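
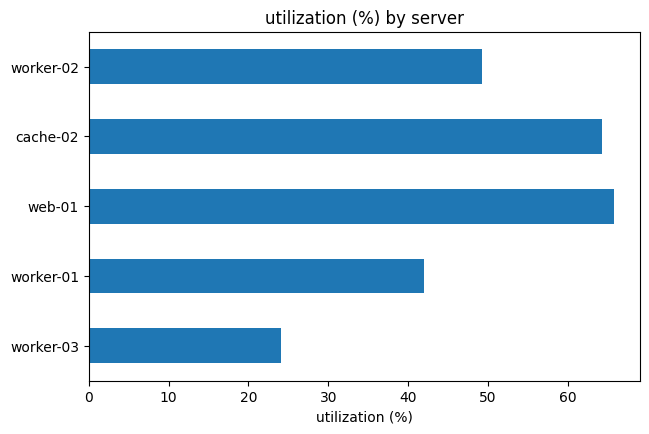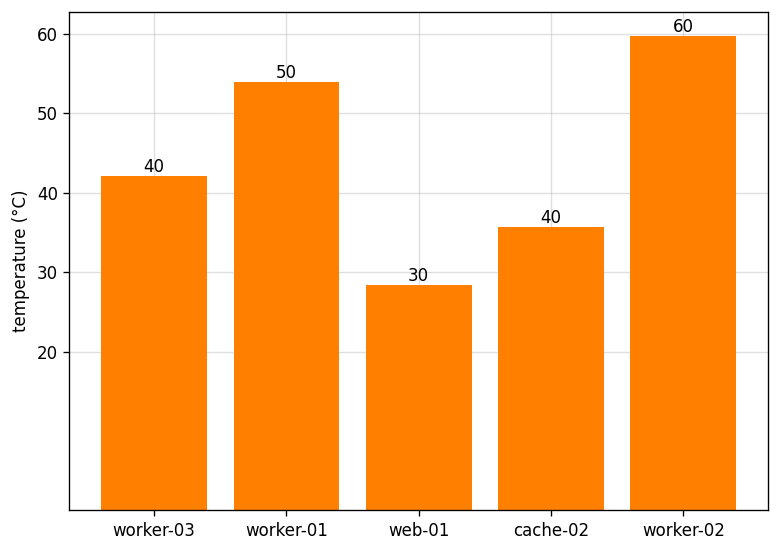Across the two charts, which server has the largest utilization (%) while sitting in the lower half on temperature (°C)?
web-01

Chart 2 median temperature (°C) ≈ 40; below-median servers: web-01, cache-02. Among those, web-01 has the highest utilization (%) (≈ 70).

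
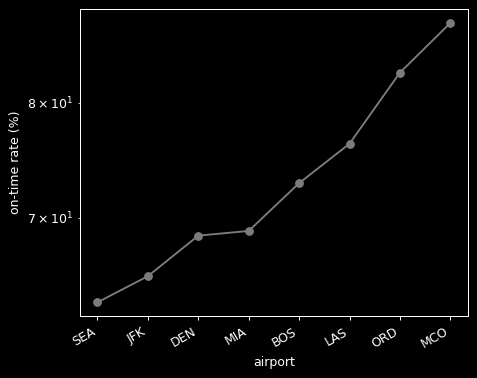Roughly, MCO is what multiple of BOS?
≈ 1.2×

MCO ≈ 90, BOS ≈ 75; 90/75 ≈ 1.2.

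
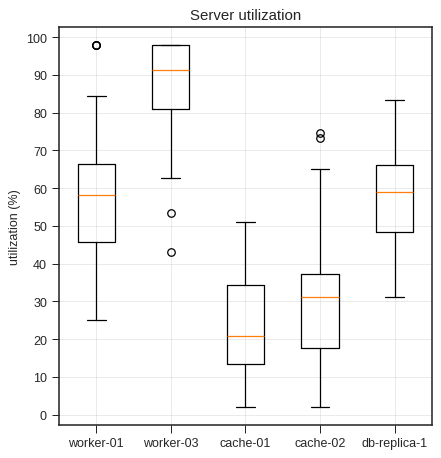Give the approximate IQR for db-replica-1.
≈ 20

Q3 ≈ 70, Q1 ≈ 50; IQR ≈ 20.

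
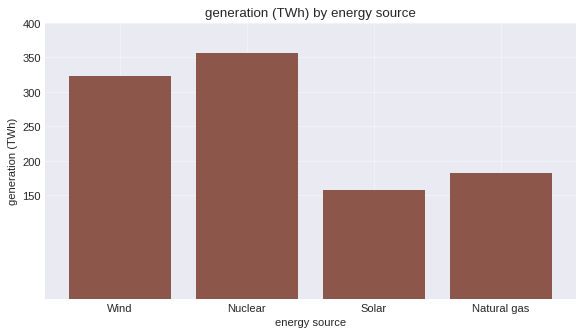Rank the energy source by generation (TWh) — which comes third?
Natural gas

Top 4: Nuclear ≈ 350, Wind ≈ 300, Natural gas ≈ 200, Solar ≈ 150.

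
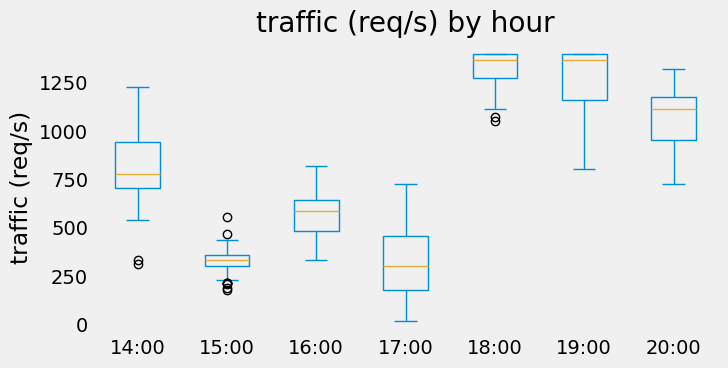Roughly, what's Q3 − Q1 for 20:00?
Q3 ≈ 1200, Q1 ≈ 1000; IQR ≈ 200.

≈ 200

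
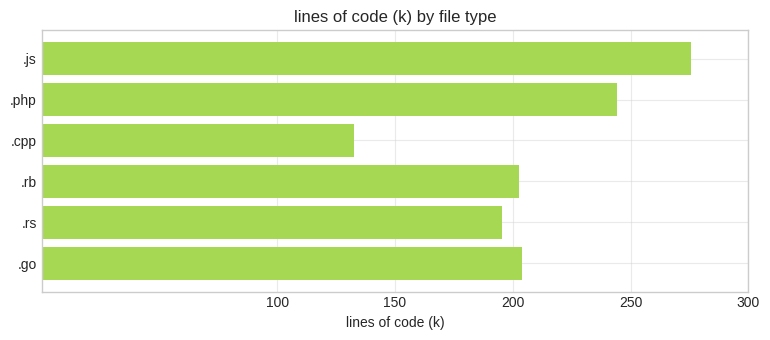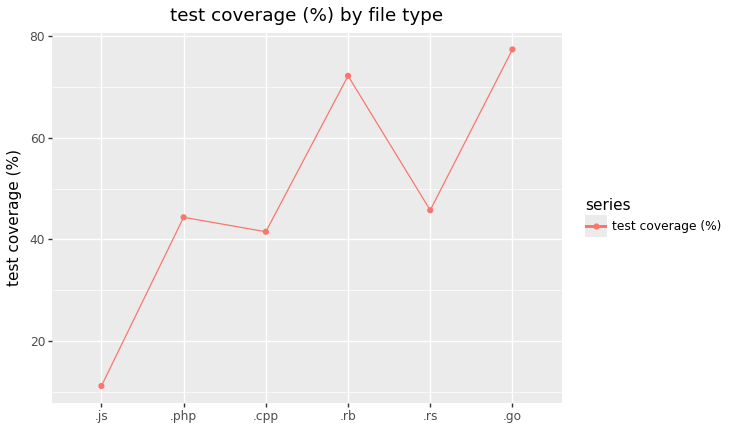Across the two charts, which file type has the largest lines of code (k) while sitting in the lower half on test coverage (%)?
Chart 2 median test coverage (%) ≈ 50; below-median file types: .js, .php, .cpp. Among those, .js has the highest lines of code (k) (≈ 300).

.js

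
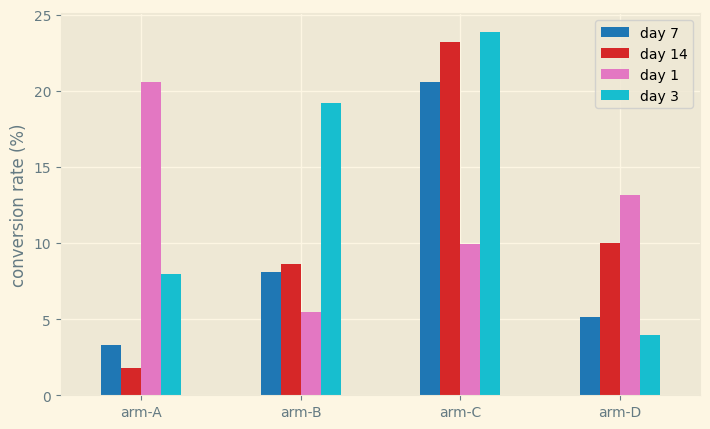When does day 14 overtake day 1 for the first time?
arm-B

arm-A: day 14 ≈ 2 vs day 1 ≈ 20 (not yet); arm-B: day 14 ≈ 8 vs day 1 ≈ 6 (first crossover).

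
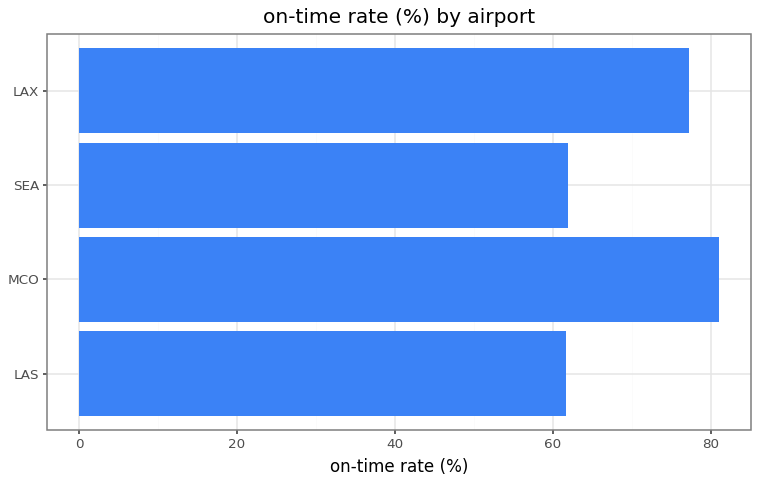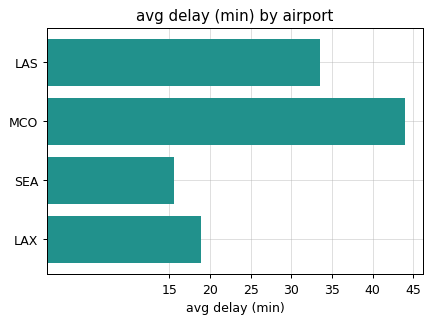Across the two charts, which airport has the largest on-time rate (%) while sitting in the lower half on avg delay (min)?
LAX

Chart 2 median avg delay (min) ≈ 25; below-median airports: SEA, LAX. Among those, LAX has the highest on-time rate (%) (≈ 80).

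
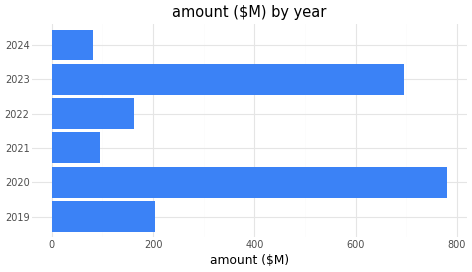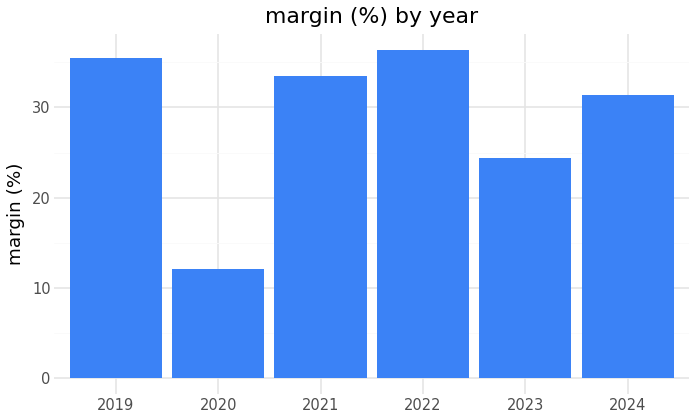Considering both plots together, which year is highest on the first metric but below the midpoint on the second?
2020

Chart 2 median margin (%) ≈ 30; below-median years: 2020, 2023, 2024. Among those, 2020 has the highest amount ($M) (≈ 800).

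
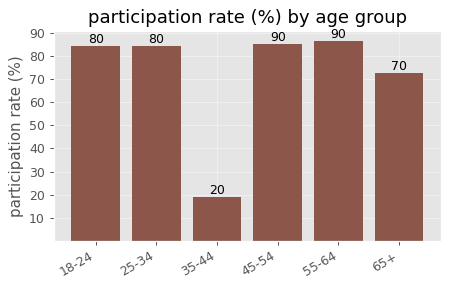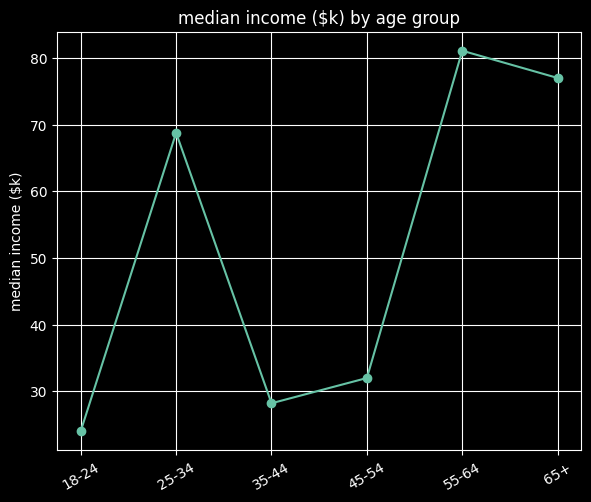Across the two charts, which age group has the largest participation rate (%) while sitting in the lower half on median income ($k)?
Chart 2 median median income ($k) ≈ 50; below-median age groups: 18-24, 35-44, 45-54. Among those, 45-54 has the highest participation rate (%) (≈ 90).

45-54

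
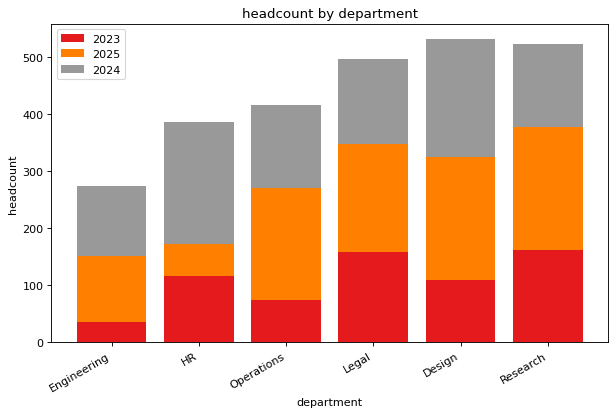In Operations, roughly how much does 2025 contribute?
2025 top ≈ 250, bottom ≈ 50; segment ≈ 200.

≈ 200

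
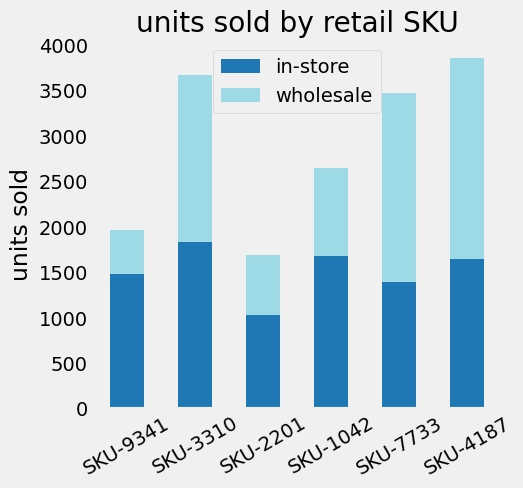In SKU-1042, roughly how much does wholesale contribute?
≈ 1000

wholesale top ≈ 2500, bottom ≈ 1500; segment ≈ 1000.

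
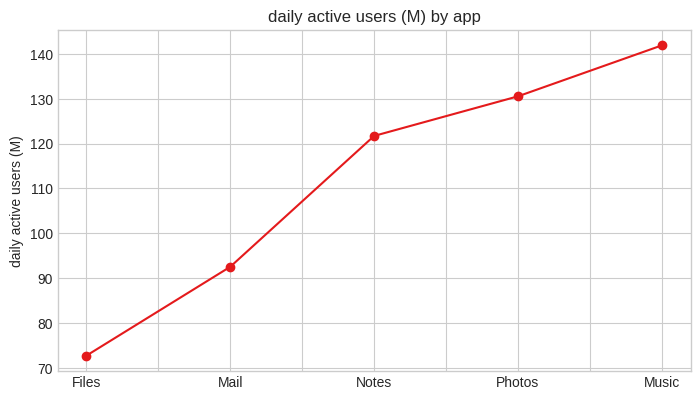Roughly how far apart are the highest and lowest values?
Max Music ≈ 140, min Files ≈ 70; range ≈ 70.

≈ 70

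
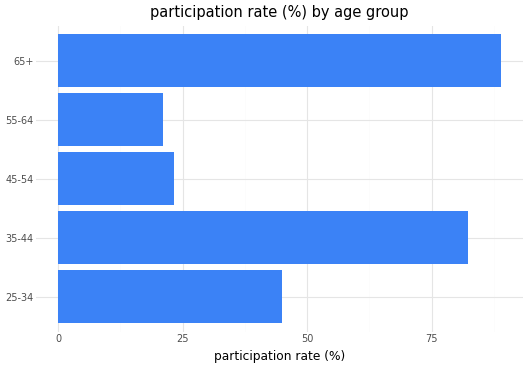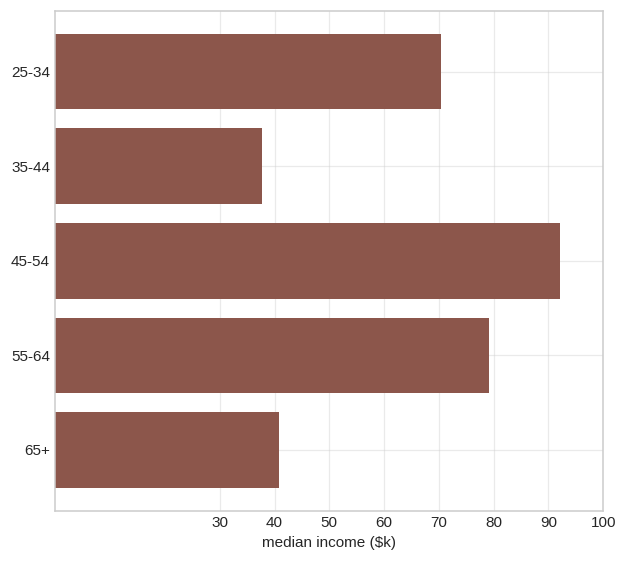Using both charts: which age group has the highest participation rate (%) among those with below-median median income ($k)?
65+

Chart 2 median median income ($k) ≈ 70; below-median age groups: 35-44, 65+. Among those, 65+ has the highest participation rate (%) (≈ 90).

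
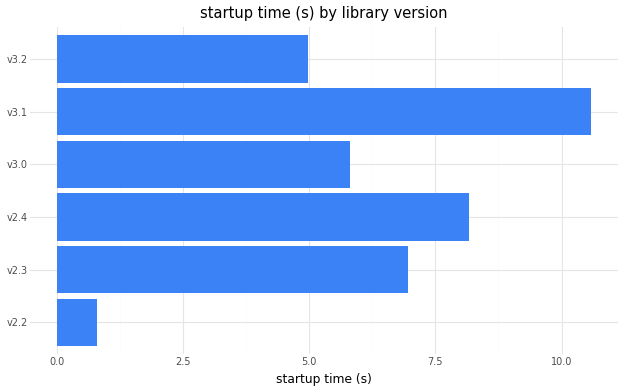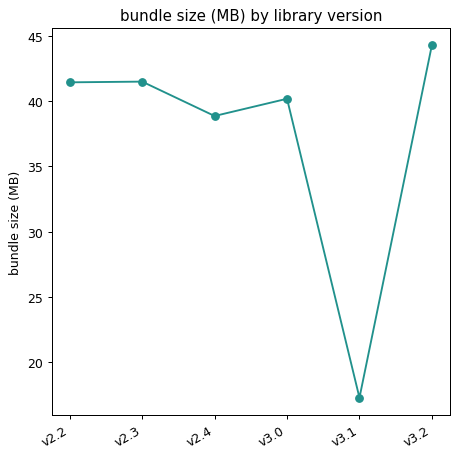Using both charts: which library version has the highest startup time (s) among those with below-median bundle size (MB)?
Chart 2 median bundle size (MB) ≈ 40; below-median library versions: v2.4, v3.0, v3.1. Among those, v3.1 has the highest startup time (s) (≈ 11).

v3.1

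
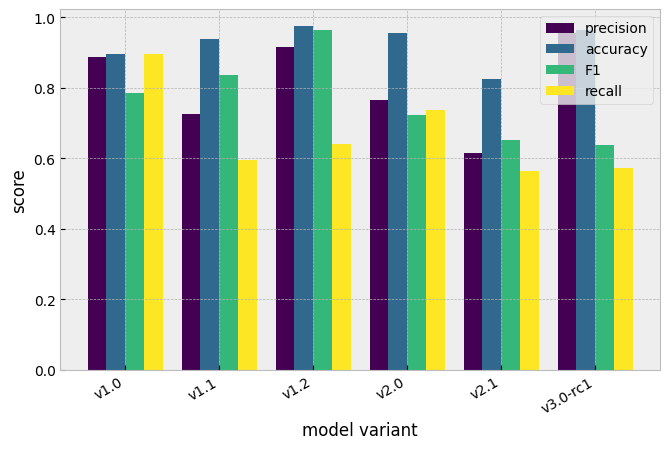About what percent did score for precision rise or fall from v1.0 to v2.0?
≈ -11.1%

v1.0 ≈ 0.9, v2.0 ≈ 0.8; (0.8 − 0.9) / 0.9 ≈ -11.1%.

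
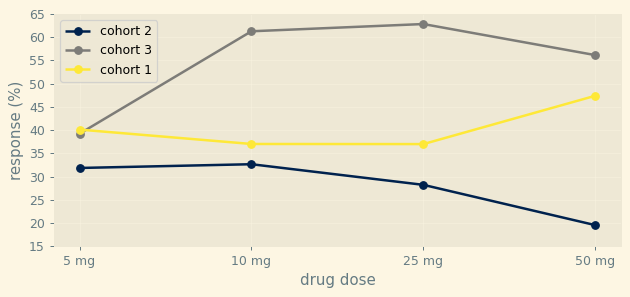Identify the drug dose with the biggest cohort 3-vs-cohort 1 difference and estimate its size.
25 mg: cohort 3 ≈ 65, cohort 1 ≈ 35 → gap ≈ 30. Next-largest (10 mg) is only ≈ 25.

25 mg, ≈ 30 %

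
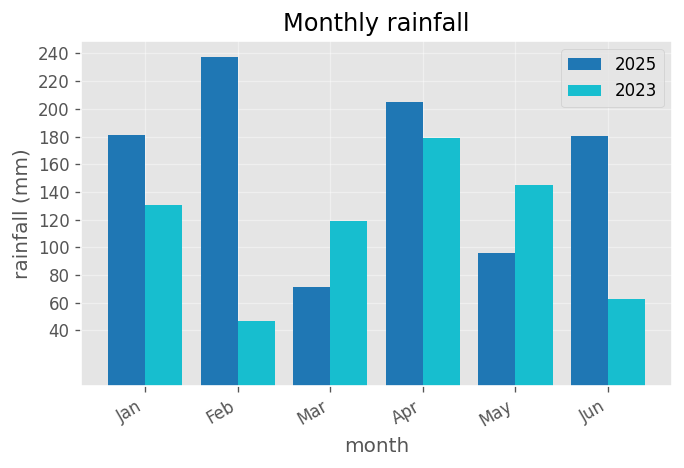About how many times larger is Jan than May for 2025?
Jan ≈ 180, May ≈ 100; 180/100 ≈ 1.8.

≈ 1.8×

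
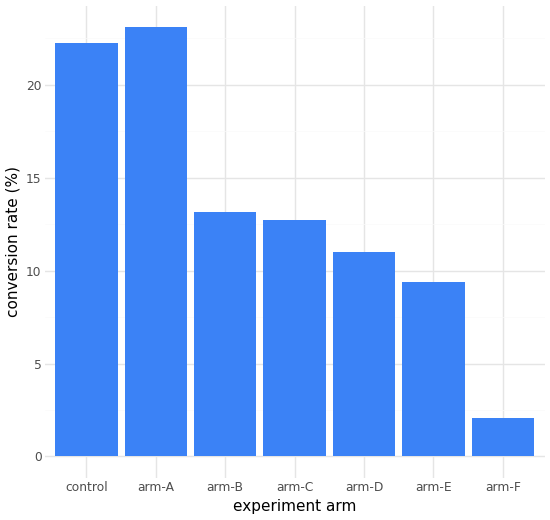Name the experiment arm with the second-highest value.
control

Top 3: arm-A ≈ 24, control ≈ 22, arm-B ≈ 14.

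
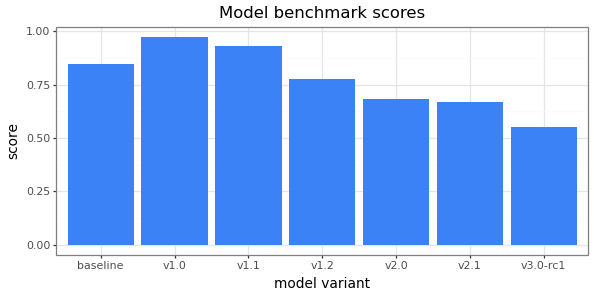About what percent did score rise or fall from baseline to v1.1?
≈ +12.5%

baseline ≈ 0.8, v1.1 ≈ 0.9; (0.9 − 0.8) / 0.8 ≈ +12.5%.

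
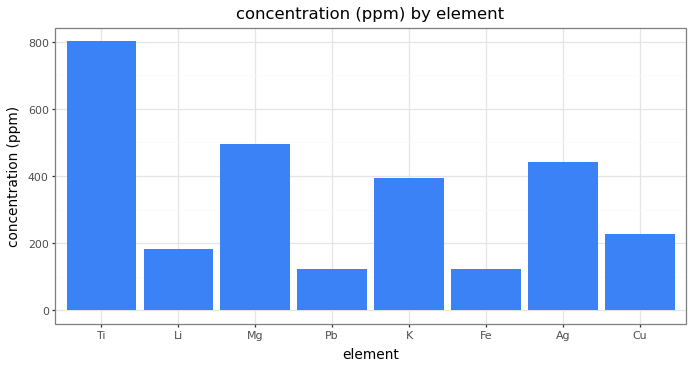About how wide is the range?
≈ 700

Max Ti ≈ 800, min Fe ≈ 100; range ≈ 700.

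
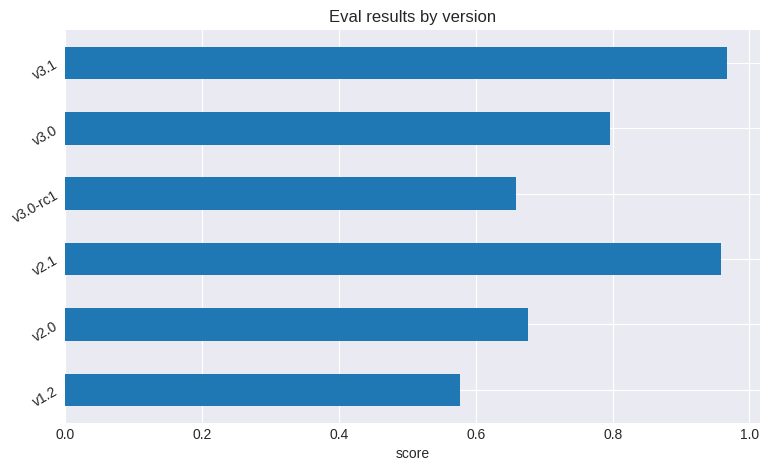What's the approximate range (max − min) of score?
≈ 0.4

Max v3.1 ≈ 1.0, min v1.2 ≈ 0.6; range ≈ 0.4.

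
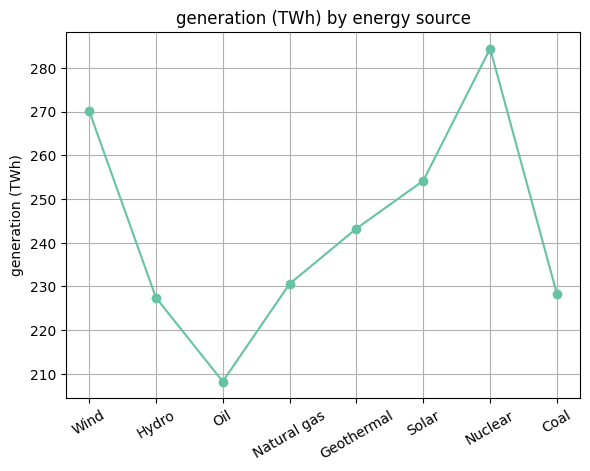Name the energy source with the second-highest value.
Top 3: Nuclear ≈ 280, Wind ≈ 270, Solar ≈ 250.

Wind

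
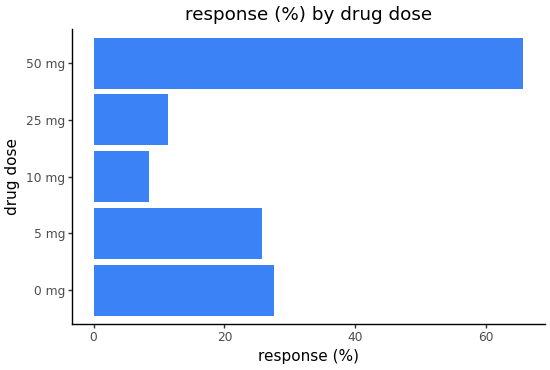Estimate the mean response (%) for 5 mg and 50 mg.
≈ 50

(30 + 70) / 2 ≈ 50.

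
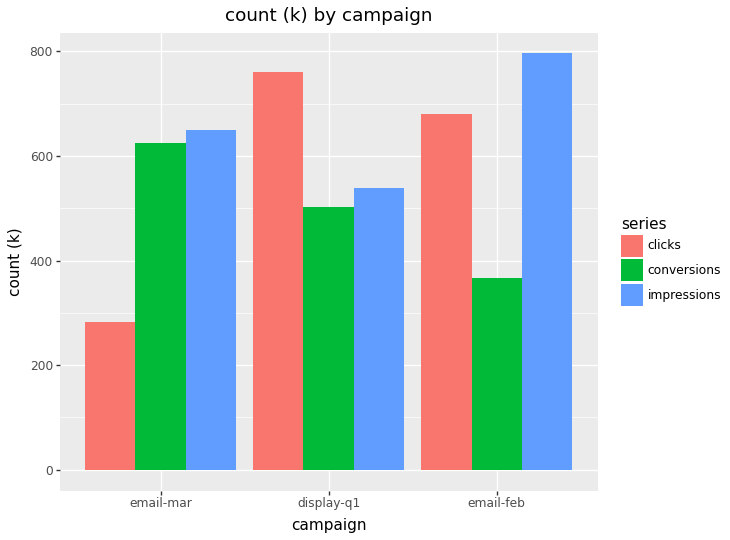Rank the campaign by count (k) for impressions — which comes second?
email-mar

Top 3 for impressions: email-feb ≈ 800, email-mar ≈ 600, display-q1 ≈ 500.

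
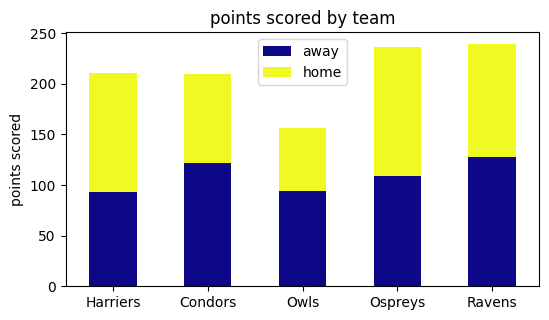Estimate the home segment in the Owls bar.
≈ 60

home top ≈ 160, bottom ≈ 100; segment ≈ 60.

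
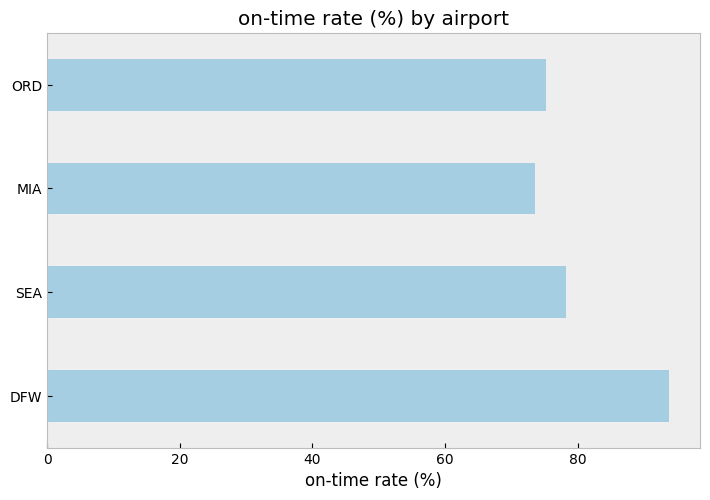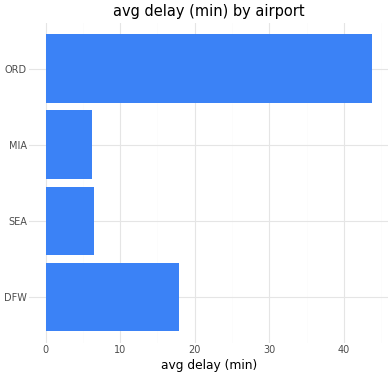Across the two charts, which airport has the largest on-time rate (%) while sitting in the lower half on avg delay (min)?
Chart 2 median avg delay (min) ≈ 10; below-median airports: SEA, MIA. Among those, SEA has the highest on-time rate (%) (≈ 80).

SEA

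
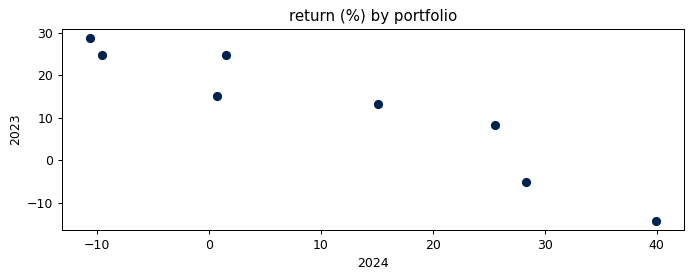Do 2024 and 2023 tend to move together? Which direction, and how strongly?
negative, strong

Points are negatively correlated; strong (|r| ≈ 0.9).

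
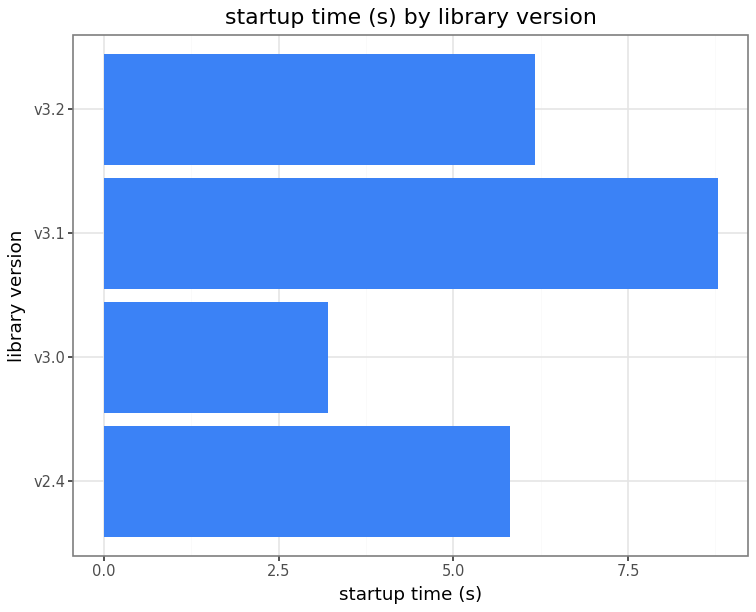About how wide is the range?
Max v3.1 ≈ 9, min v3.0 ≈ 3; range ≈ 6.

≈ 6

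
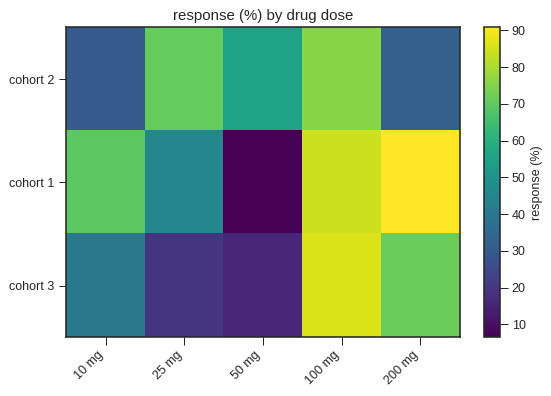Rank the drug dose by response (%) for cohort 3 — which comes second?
Top 3 for cohort 3: 100 mg ≈ 90, 200 mg ≈ 70, 10 mg ≈ 40.

200 mg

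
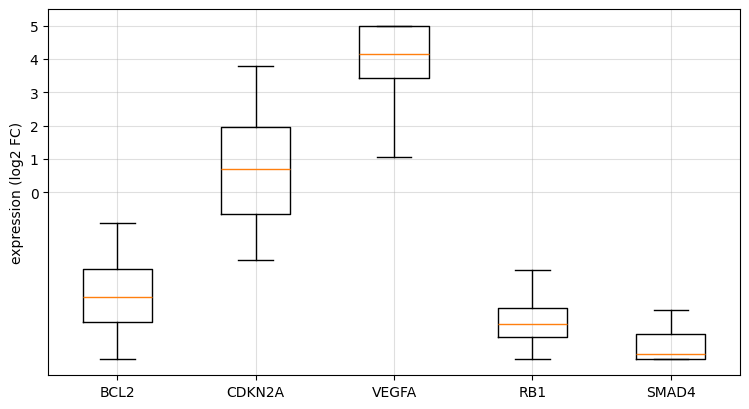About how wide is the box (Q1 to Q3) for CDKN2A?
Q3 ≈ 2, Q1 ≈ -1; IQR ≈ 3.

≈ 3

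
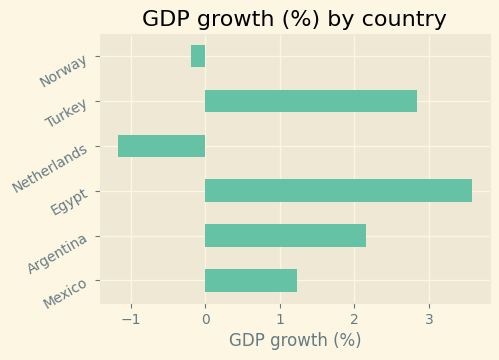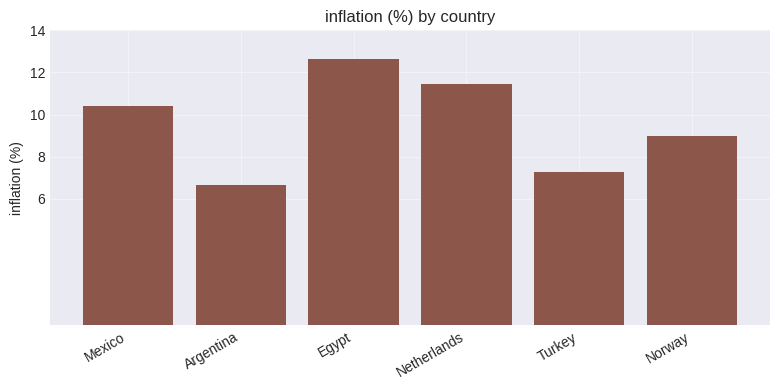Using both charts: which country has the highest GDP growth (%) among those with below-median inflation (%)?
Chart 2 median inflation (%) ≈ 10; below-median countries: Argentina, Turkey, Norway. Among those, Turkey has the highest GDP growth (%) (≈ 3).

Turkey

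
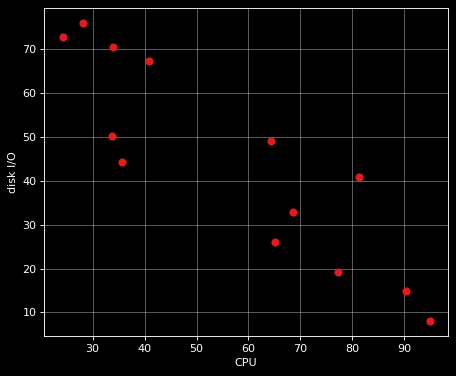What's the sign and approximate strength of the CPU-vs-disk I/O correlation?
negative, strong

Points are negatively correlated; strong (|r| ≈ 0.9).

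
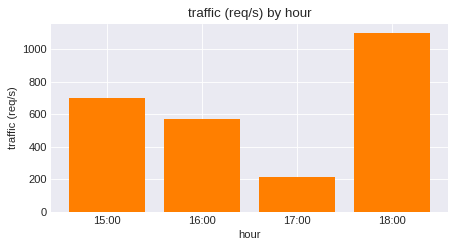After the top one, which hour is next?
15:00

Top 3: 18:00 ≈ 1100, 15:00 ≈ 700, 16:00 ≈ 600.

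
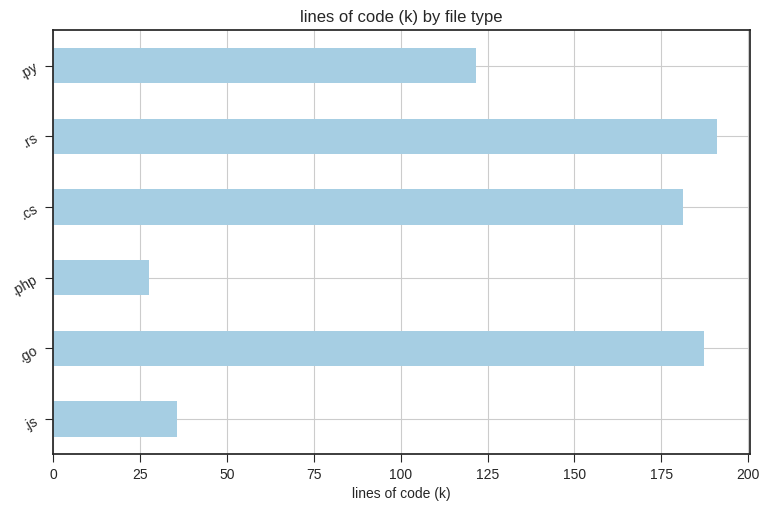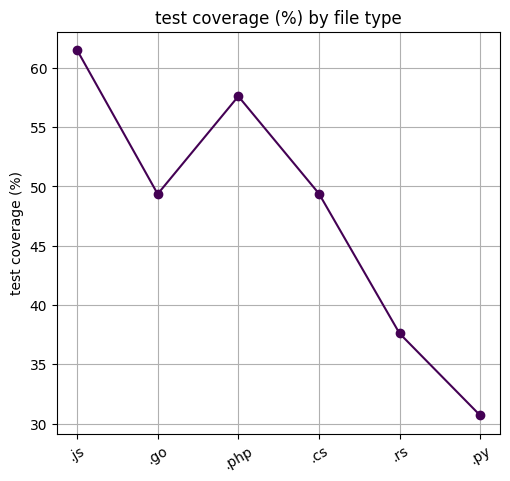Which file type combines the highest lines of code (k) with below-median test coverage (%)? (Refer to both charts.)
Chart 2 median test coverage (%) ≈ 50; below-median file types: .go, .rs, .py. Among those, .rs has the highest lines of code (k) (≈ 200).

.rs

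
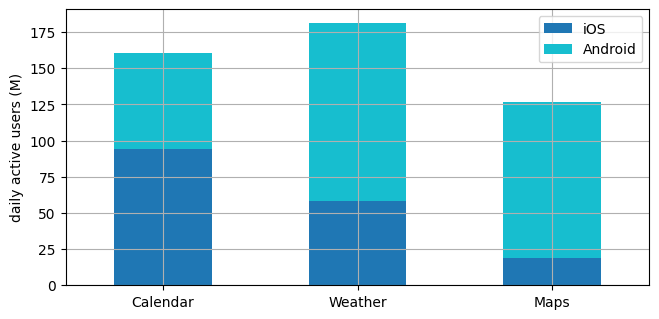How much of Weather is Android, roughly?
Android top ≈ 180, bottom ≈ 60; segment ≈ 120.

≈ 120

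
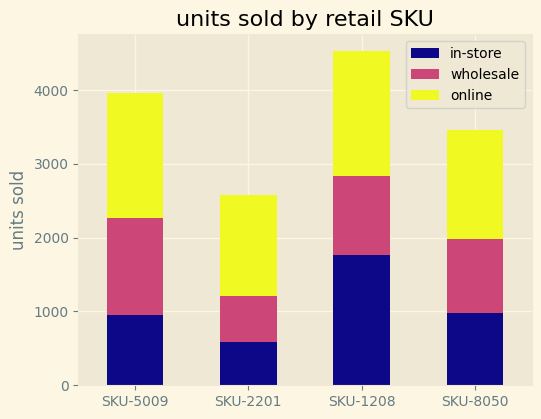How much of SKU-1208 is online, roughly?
online top ≈ 4500, bottom ≈ 3000; segment ≈ 1500.

≈ 1500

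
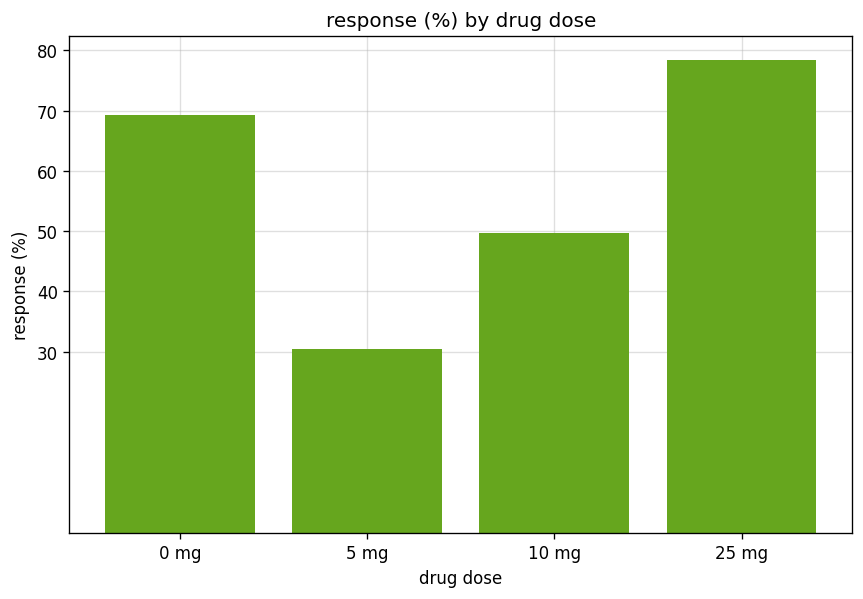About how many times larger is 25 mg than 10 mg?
≈ 1.6×

25 mg ≈ 80, 10 mg ≈ 50; 80/50 ≈ 1.6.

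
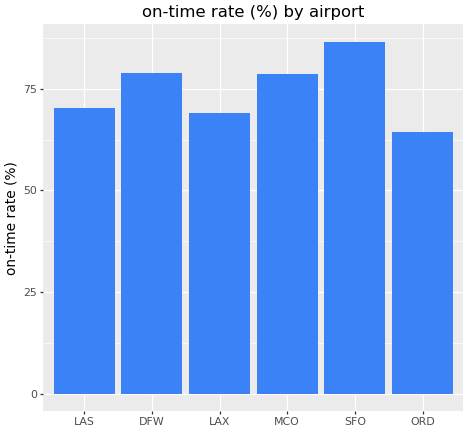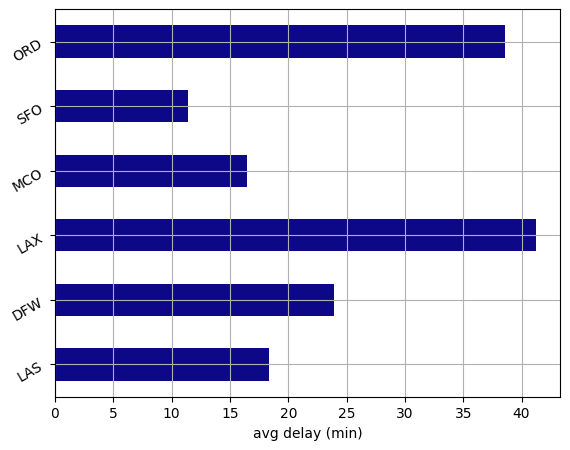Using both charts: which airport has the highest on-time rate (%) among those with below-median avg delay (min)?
Chart 2 median avg delay (min) ≈ 20; below-median airports: LAS, MCO, SFO. Among those, SFO has the highest on-time rate (%) (≈ 90).

SFO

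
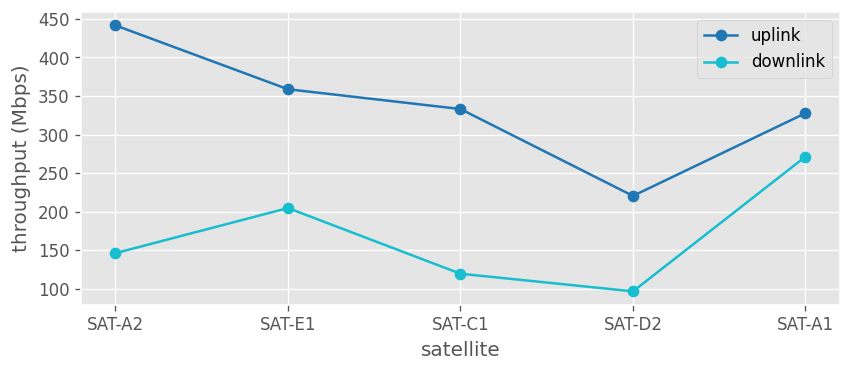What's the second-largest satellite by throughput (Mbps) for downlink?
SAT-E1

Top 3 for downlink: SAT-A1 ≈ 250, SAT-E1 ≈ 200, SAT-A2 ≈ 150.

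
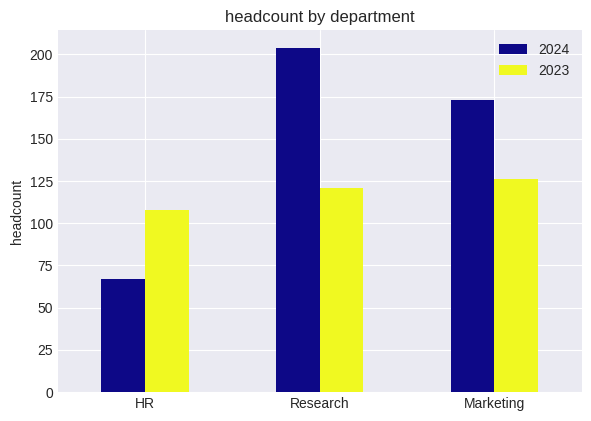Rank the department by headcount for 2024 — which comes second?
Marketing

Top 3 for 2024: Research ≈ 200, Marketing ≈ 180, HR ≈ 60.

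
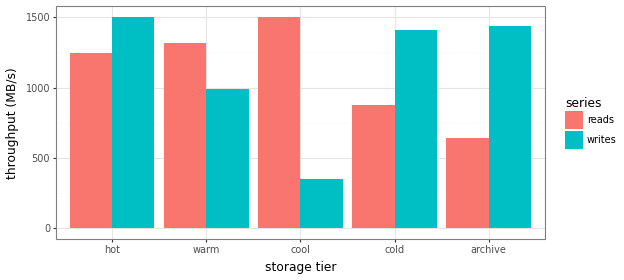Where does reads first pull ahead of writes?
warm

hot: reads ≈ 1200 vs writes ≈ 1400 (not yet); warm: reads ≈ 1400 vs writes ≈ 1000 (first crossover).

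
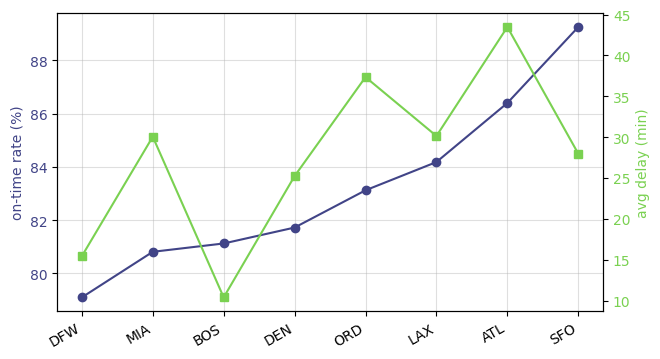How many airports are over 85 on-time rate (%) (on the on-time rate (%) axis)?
Above 85: ATL, SFO.

2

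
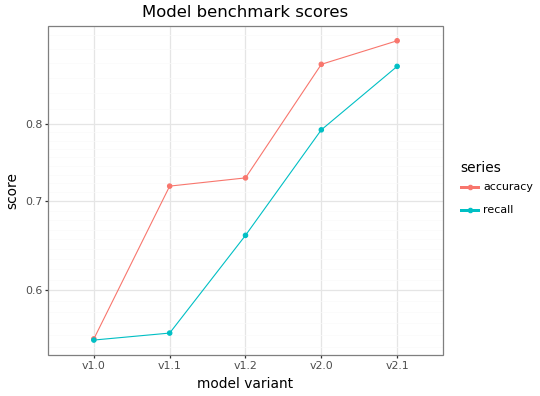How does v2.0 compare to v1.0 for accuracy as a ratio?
v2.0 ≈ 0.90, v1.0 ≈ 0.55; 0.90/0.55 ≈ 1.64.

≈ 1.64×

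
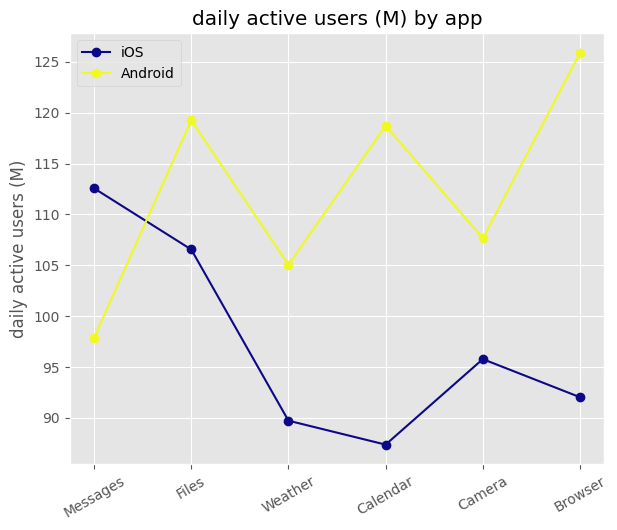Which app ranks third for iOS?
Top 4 for iOS: Messages ≈ 115, Files ≈ 105, Camera ≈ 95, Browser ≈ 90.

Camera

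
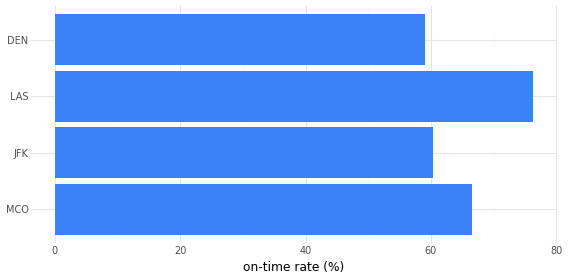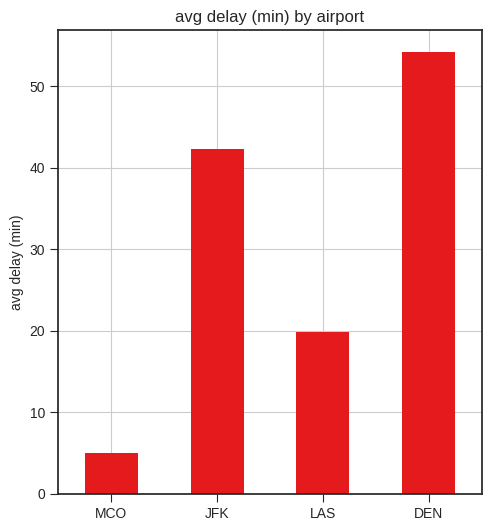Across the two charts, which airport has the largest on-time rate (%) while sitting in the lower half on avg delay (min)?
LAS

Chart 2 median avg delay (min) ≈ 30; below-median airports: MCO, LAS. Among those, LAS has the highest on-time rate (%) (≈ 80).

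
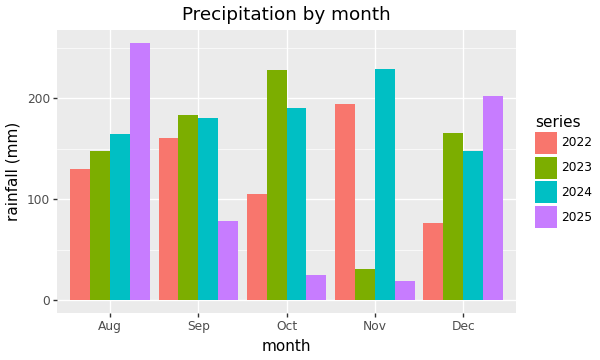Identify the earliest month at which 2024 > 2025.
Aug: 2024 ≈ 175 vs 2025 ≈ 250 (not yet); Sep: 2024 ≈ 175 vs 2025 ≈ 75 (first crossover).

Sep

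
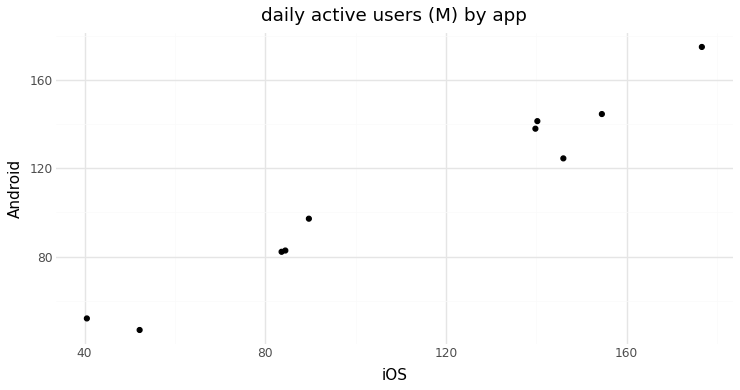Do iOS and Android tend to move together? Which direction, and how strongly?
positive, strong

Points are positively correlated; strong (|r| ≈ 1.0).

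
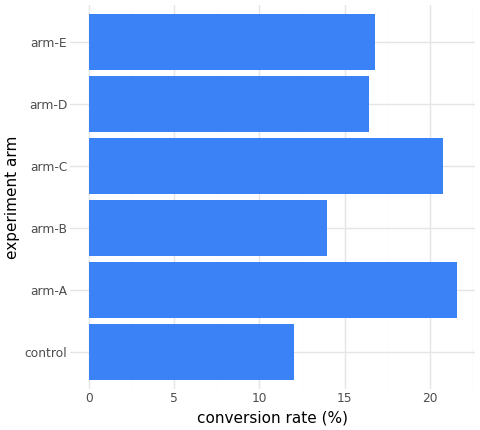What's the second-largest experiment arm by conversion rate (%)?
arm-C

Top 3: arm-A ≈ 22, arm-C ≈ 20, arm-E ≈ 16.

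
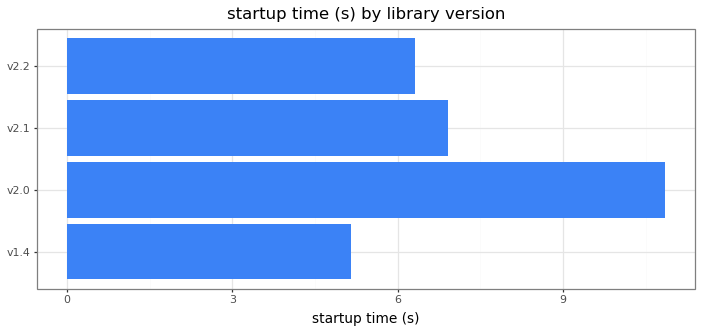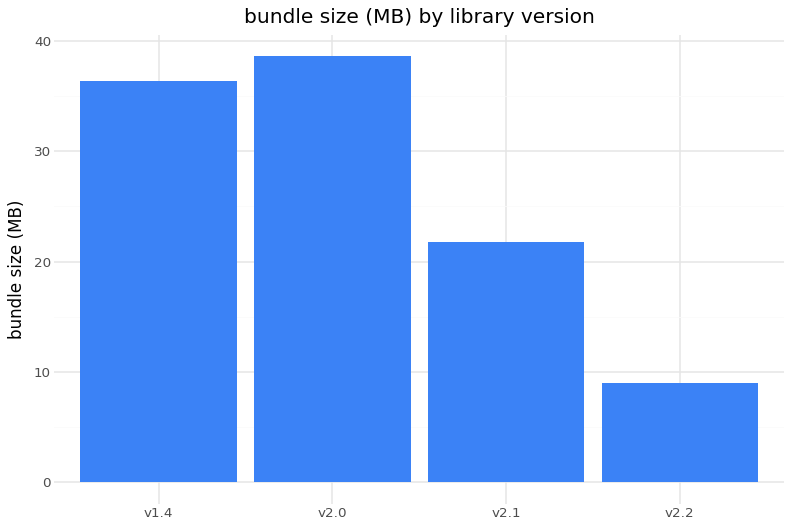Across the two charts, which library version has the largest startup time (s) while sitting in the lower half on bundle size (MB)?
Chart 2 median bundle size (MB) ≈ 30; below-median library versions: v2.1, v2.2. Among those, v2.1 has the highest startup time (s) (≈ 7).

v2.1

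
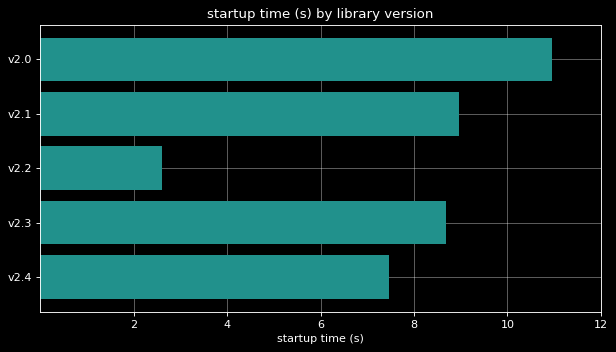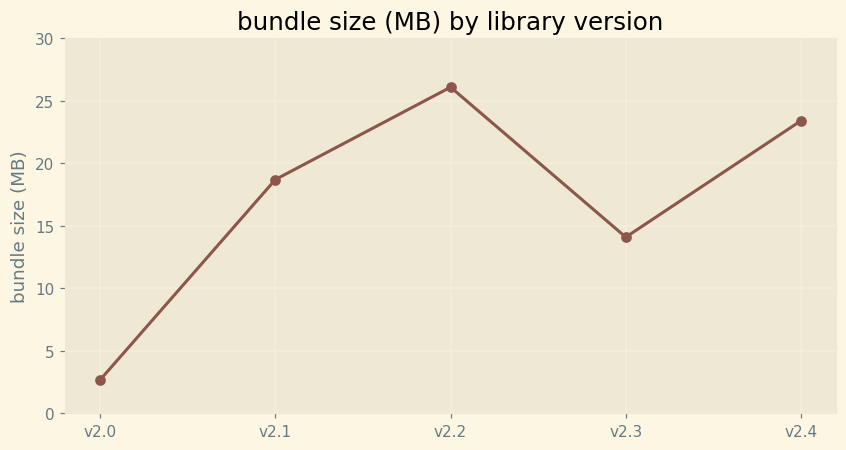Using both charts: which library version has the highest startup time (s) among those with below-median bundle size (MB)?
v2.0

Chart 2 median bundle size (MB) ≈ 20; below-median library versions: v2.0, v2.3. Among those, v2.0 has the highest startup time (s) (≈ 10).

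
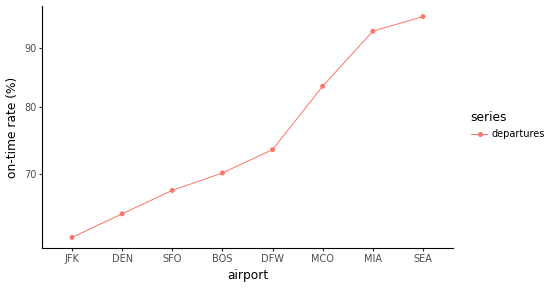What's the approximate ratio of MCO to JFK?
≈ 1.42×

MCO ≈ 85, JFK ≈ 60; 85/60 ≈ 1.42.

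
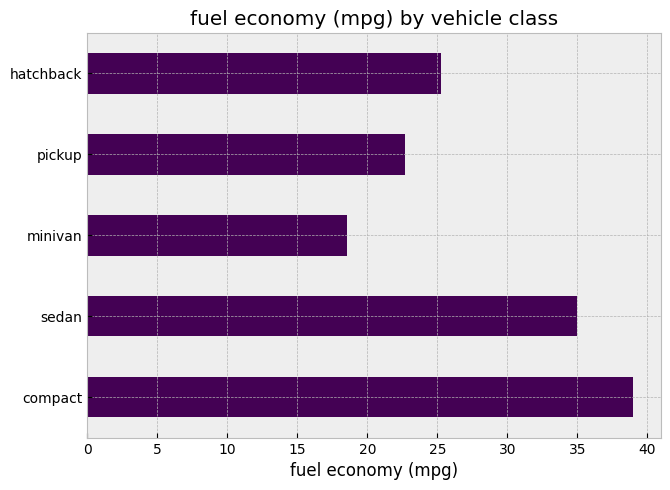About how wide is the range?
≈ 20

Max compact ≈ 40, min minivan ≈ 20; range ≈ 20.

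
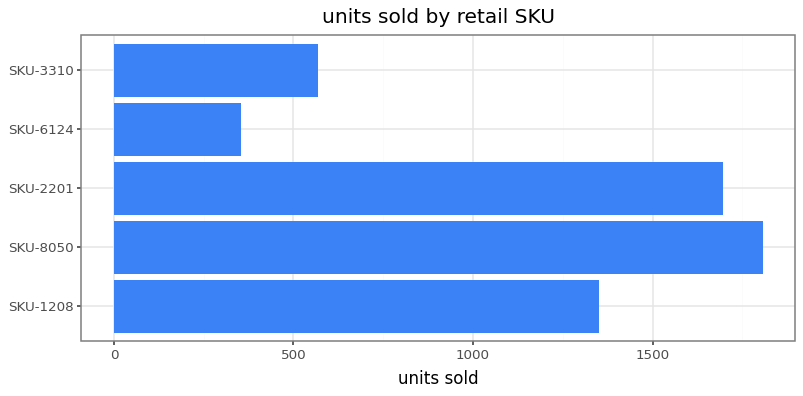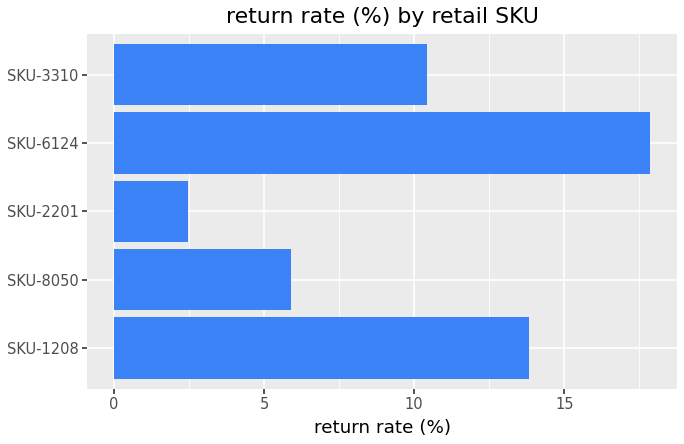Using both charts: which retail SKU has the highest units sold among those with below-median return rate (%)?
Chart 2 median return rate (%) ≈ 10; below-median retail SKUs: SKU-8050, SKU-2201. Among those, SKU-8050 has the highest units sold (≈ 1800).

SKU-8050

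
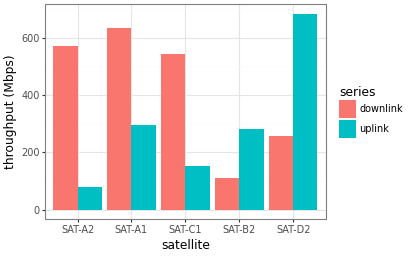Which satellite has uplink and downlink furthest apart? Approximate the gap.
SAT-A2, ≈ 500 Mbps

SAT-A2: uplink ≈ 100, downlink ≈ 600 → gap ≈ 500. Next-largest (SAT-D2) is only ≈ 400.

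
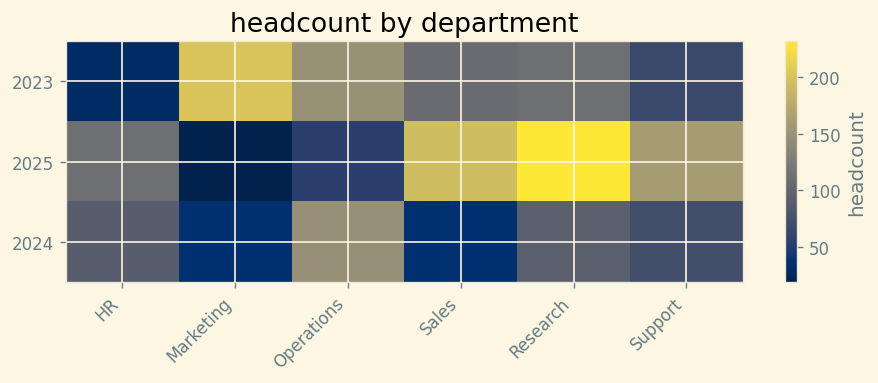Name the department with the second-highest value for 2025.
Top 3 for 2025: Research ≈ 240, Sales ≈ 200, Support ≈ 160.

Sales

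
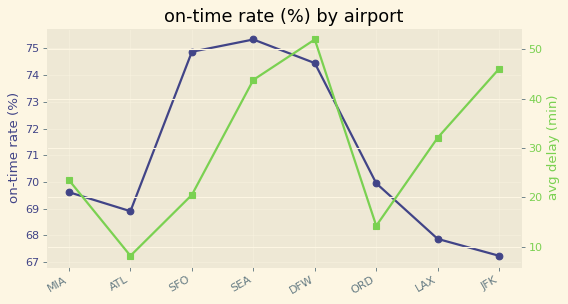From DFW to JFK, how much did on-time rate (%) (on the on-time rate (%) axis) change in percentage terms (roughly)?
≈ -9.5%

DFW ≈ 74, JFK ≈ 67; (67 − 74) / 74 ≈ -9.5%.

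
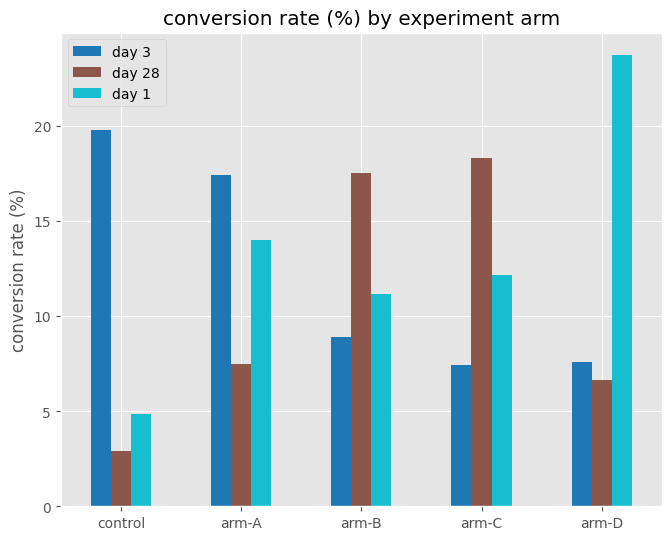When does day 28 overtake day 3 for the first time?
arm-A: day 28 ≈ 8 vs day 3 ≈ 18 (not yet); arm-B: day 28 ≈ 18 vs day 3 ≈ 8 (first crossover).

arm-B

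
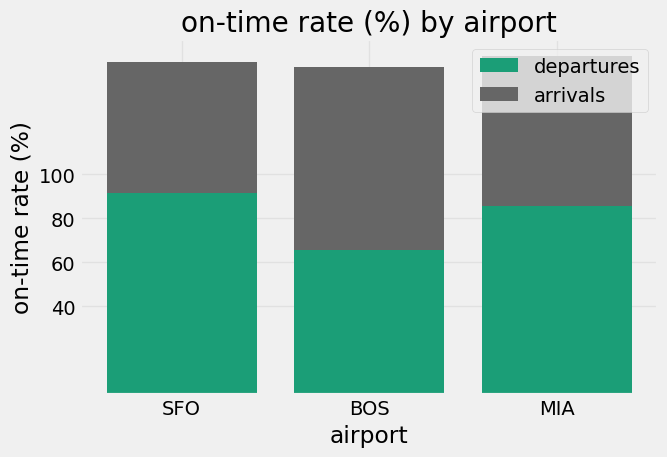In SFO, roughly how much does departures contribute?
departures top ≈ 100, bottom ≈ 0; segment ≈ 100.

≈ 100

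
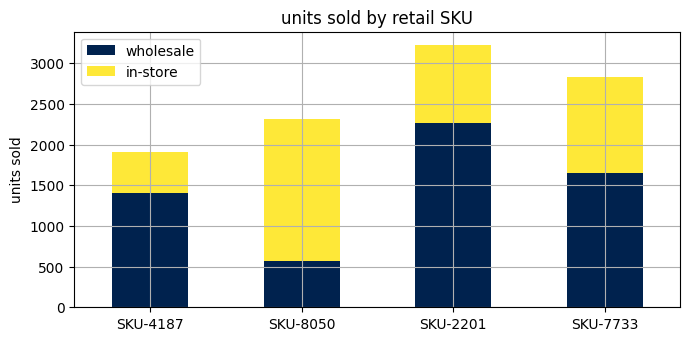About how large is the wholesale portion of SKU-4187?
wholesale top ≈ 1500, bottom ≈ 0; segment ≈ 1500.

≈ 1500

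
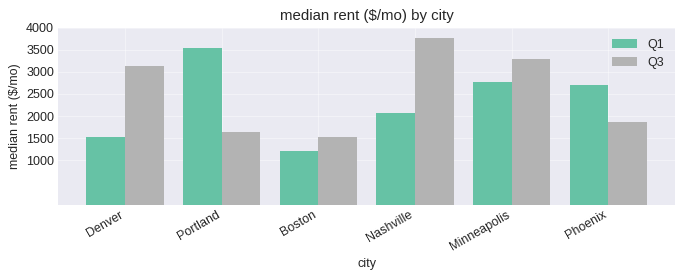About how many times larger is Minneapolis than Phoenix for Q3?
≈ 1.75×

Minneapolis ≈ 3500, Phoenix ≈ 2000; 3500/2000 ≈ 1.75.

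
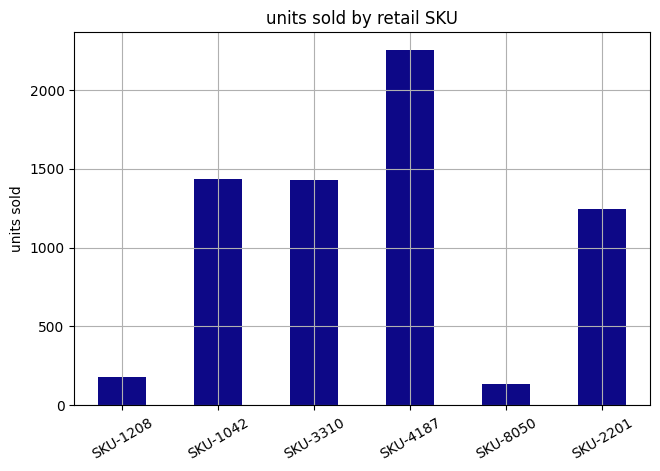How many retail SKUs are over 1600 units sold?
1

Above 1600: SKU-4187.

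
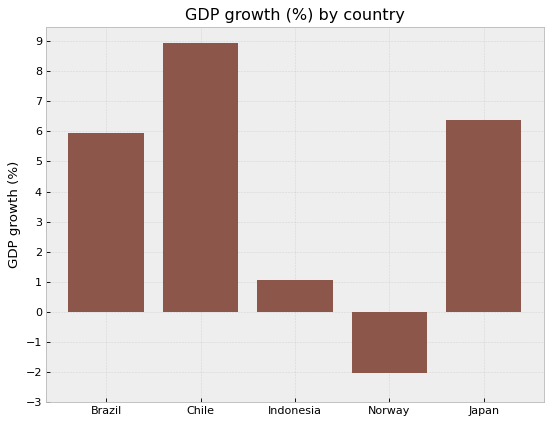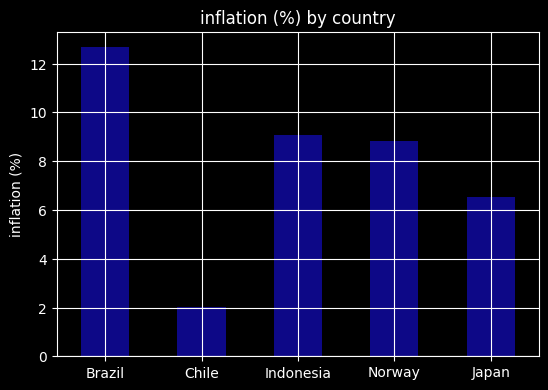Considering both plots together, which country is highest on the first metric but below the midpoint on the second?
Chart 2 median inflation (%) ≈ 8; below-median countries: Chile, Japan. Among those, Chile has the highest GDP growth (%) (≈ 9).

Chile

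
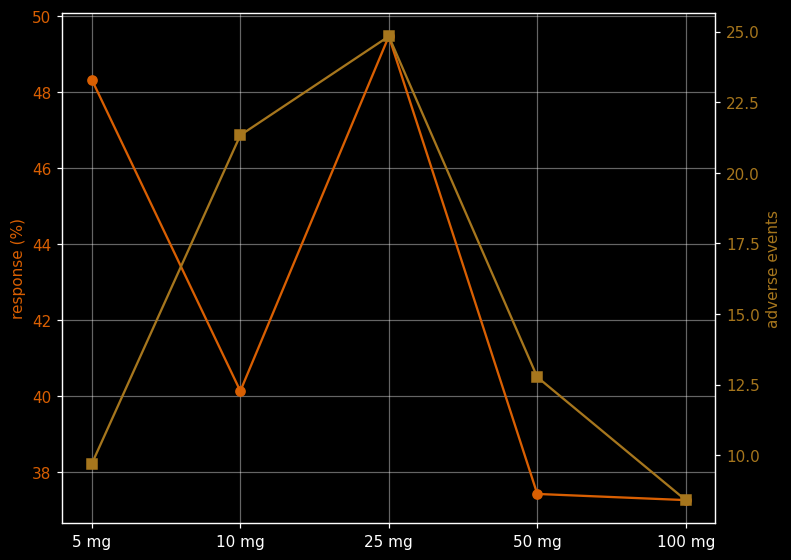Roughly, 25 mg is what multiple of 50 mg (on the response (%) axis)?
25 mg ≈ 50, 50 mg ≈ 38; 50/38 ≈ 1.32.

≈ 1.32×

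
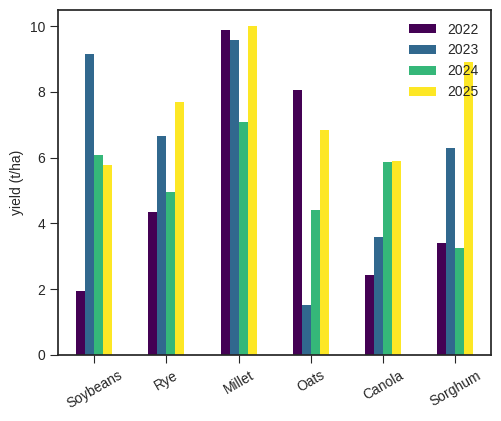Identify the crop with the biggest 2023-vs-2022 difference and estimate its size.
Soybeans: 2023 ≈ 9, 2022 ≈ 2 → gap ≈ 7. Next-largest (Oats) is only ≈ 6.

Soybeans, ≈ 7 t/ha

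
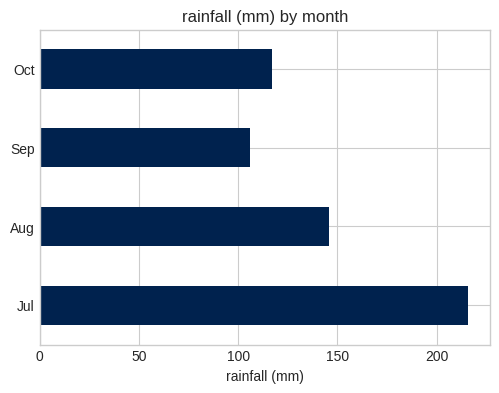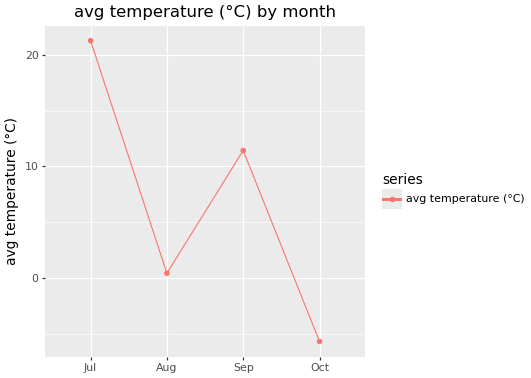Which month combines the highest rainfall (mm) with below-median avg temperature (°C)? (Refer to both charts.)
Aug

Chart 2 median avg temperature (°C) ≈ 6; below-median months: Aug, Oct. Among those, Aug has the highest rainfall (mm) (≈ 140).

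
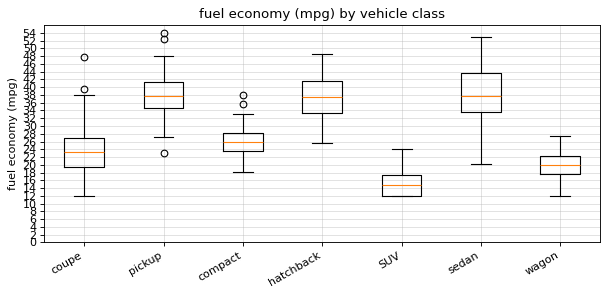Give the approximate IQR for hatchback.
Q3 ≈ 42, Q1 ≈ 34; IQR ≈ 8.

≈ 8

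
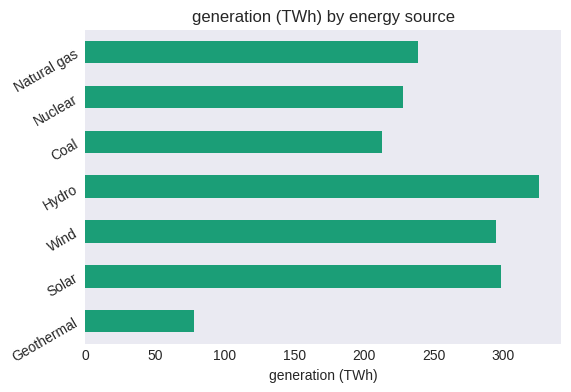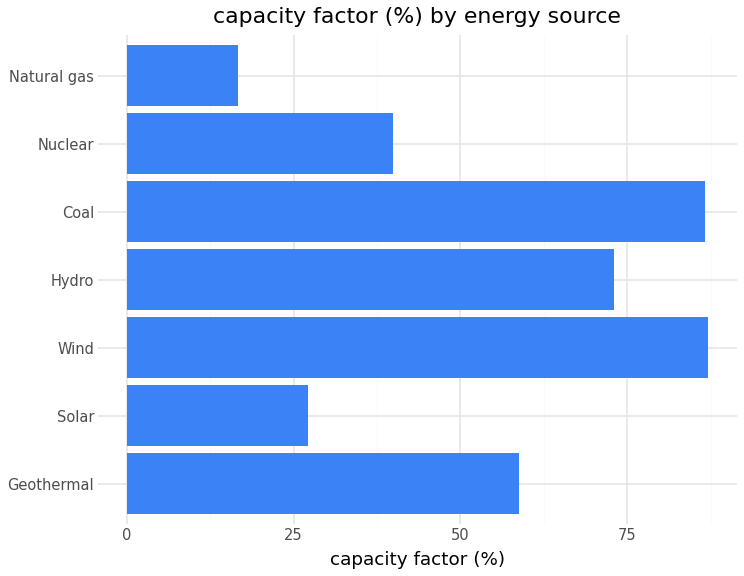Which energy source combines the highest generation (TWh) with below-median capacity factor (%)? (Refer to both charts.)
Chart 2 median capacity factor (%) ≈ 60; below-median energy sources: Solar, Nuclear, Natural gas. Among those, Solar has the highest generation (TWh) (≈ 300).

Solar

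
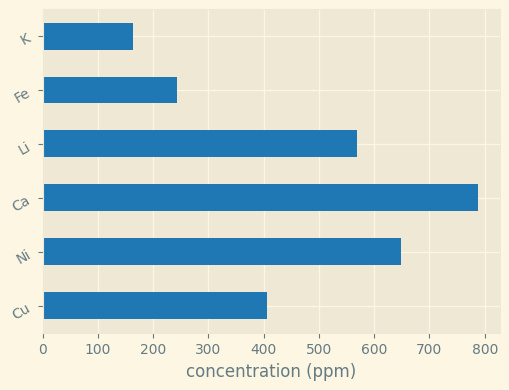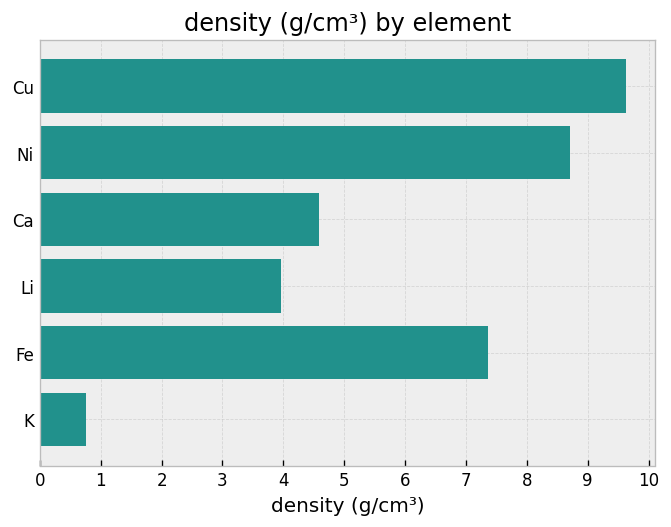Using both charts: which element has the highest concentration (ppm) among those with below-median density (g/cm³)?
Chart 2 median density (g/cm³) ≈ 6; below-median elements: Ca, Li, K. Among those, Ca has the highest concentration (ppm) (≈ 800).

Ca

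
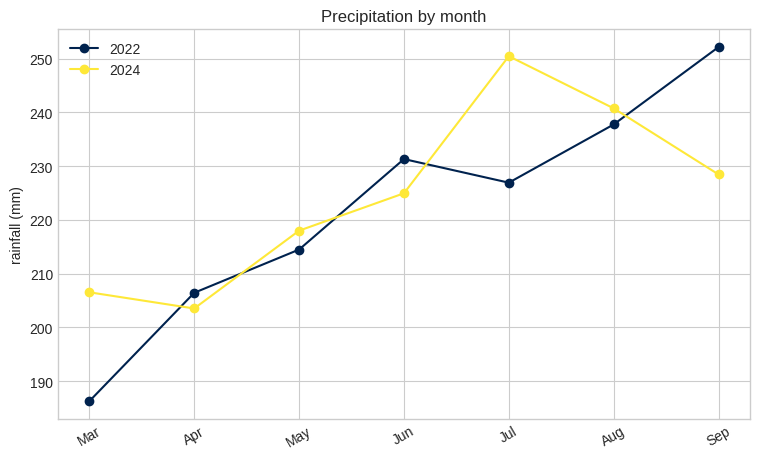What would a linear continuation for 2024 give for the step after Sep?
≈ 220

Last three: 250, 240, 230 → slope ≈ -10/step → next ≈ 220.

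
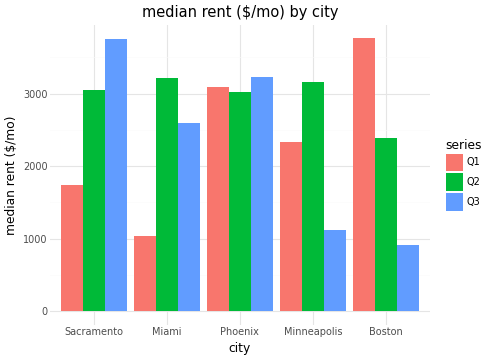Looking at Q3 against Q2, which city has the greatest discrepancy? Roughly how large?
Minneapolis, ≈ 2000 $/mo

Minneapolis: Q3 ≈ 1000, Q2 ≈ 3000 → gap ≈ 2000. Next-largest (Boston) is only ≈ 1500.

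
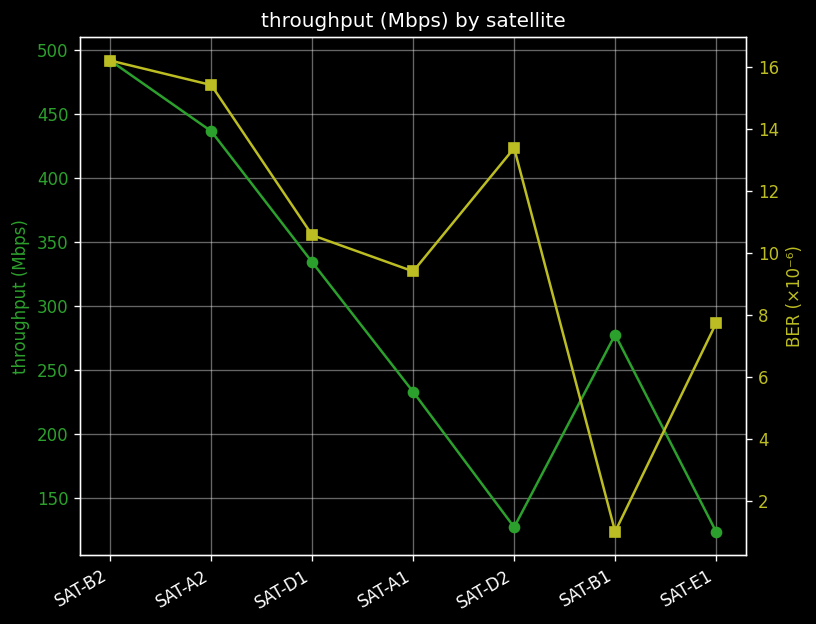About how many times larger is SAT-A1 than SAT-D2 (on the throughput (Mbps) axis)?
SAT-A1 ≈ 250, SAT-D2 ≈ 150; 250/150 ≈ 1.67.

≈ 1.67×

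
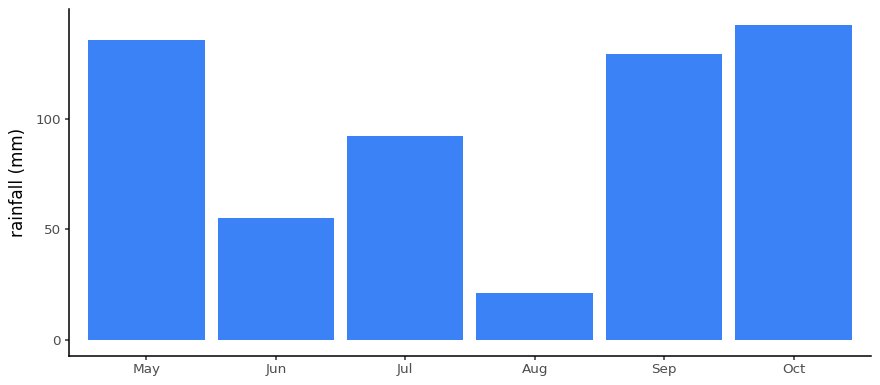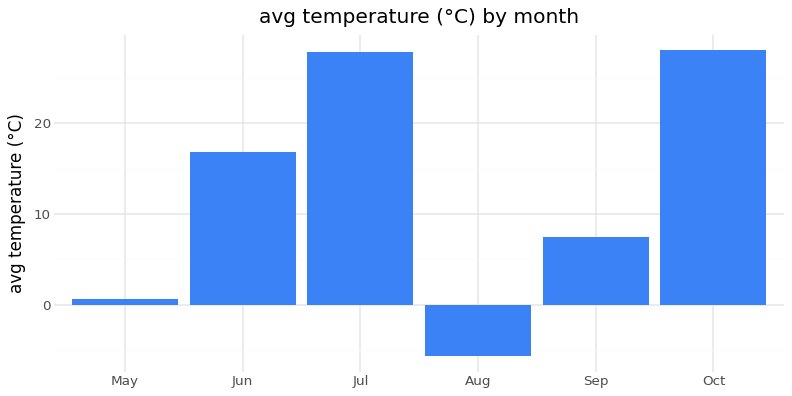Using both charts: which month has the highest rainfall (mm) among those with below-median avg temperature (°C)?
Chart 2 median avg temperature (°C) ≈ 10; below-median months: May, Aug, Sep. Among those, May has the highest rainfall (mm) (≈ 140).

May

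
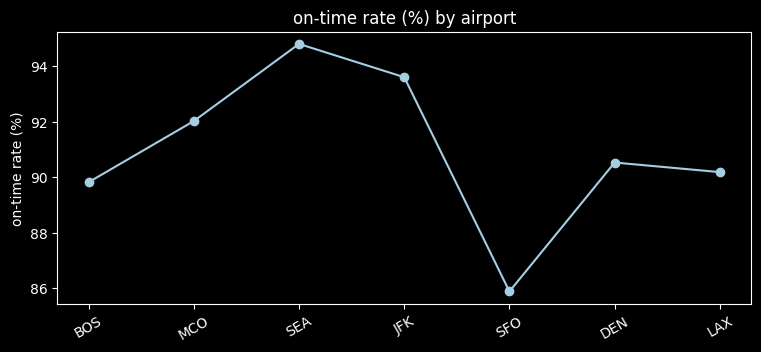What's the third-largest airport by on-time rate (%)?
MCO

Top 4: SEA ≈ 95, JFK ≈ 94, MCO ≈ 92, DEN ≈ 91.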